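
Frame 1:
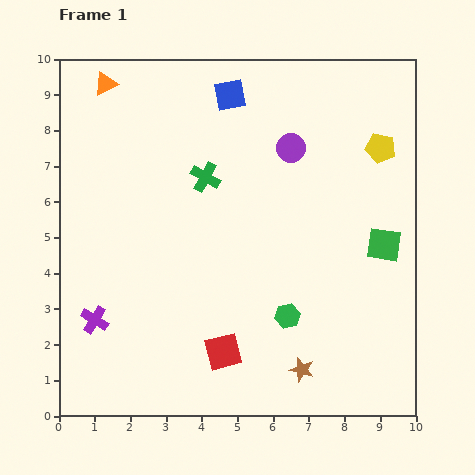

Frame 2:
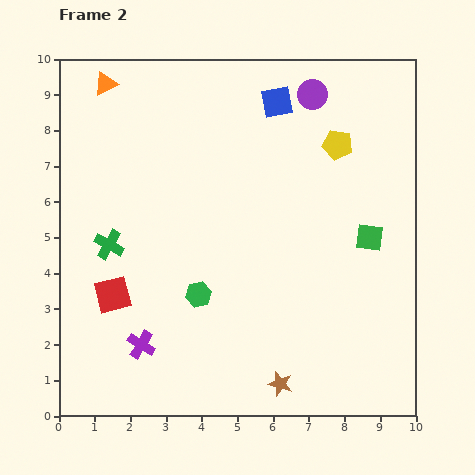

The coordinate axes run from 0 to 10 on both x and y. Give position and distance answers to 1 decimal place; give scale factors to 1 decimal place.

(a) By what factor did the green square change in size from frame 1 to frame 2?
0.8×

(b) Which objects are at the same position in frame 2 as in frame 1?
the orange triangle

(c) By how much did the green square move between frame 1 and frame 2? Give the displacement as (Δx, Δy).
(-0.4, 0.2)

The green square was at (9.1, 4.8) in frame 1 and (8.7, 5.0) in frame 2.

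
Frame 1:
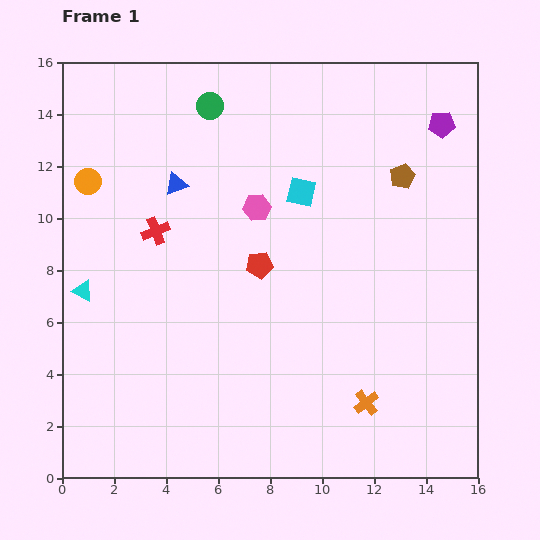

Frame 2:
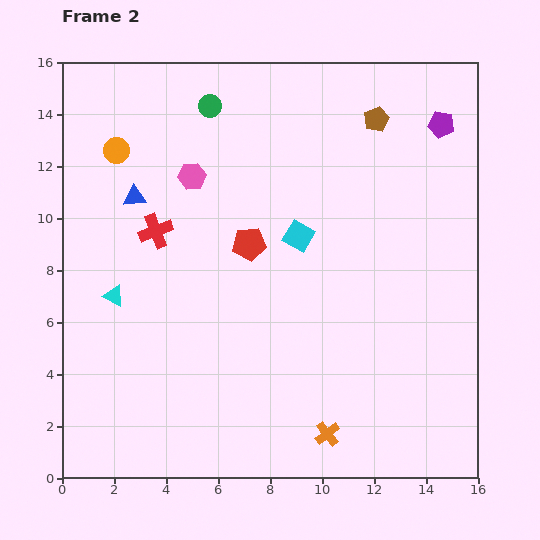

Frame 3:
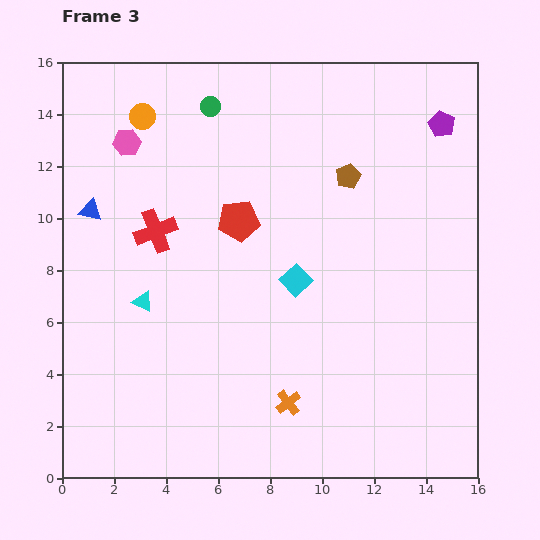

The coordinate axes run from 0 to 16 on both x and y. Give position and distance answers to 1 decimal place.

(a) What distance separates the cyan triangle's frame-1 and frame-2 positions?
1.2

The cyan triangle moved from (0.8, 7.2) to (2.0, 7.0), a distance of √(1.2² + 0.2²) ≈ 1.2.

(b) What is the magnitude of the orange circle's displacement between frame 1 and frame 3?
3.3

The orange circle moved from (1.0, 11.4) to (3.1, 13.9), a distance of √(2.1² + 2.5²) ≈ 3.3.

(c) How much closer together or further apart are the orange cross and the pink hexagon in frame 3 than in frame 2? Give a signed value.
+0.6

Distance in frame 2: 11.2. Distance in frame 3: 11.8.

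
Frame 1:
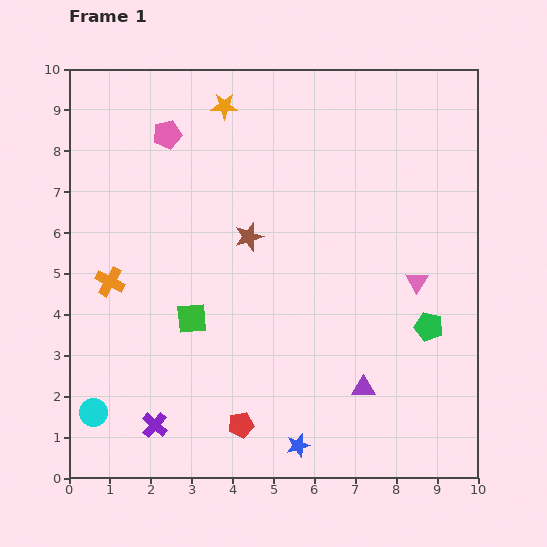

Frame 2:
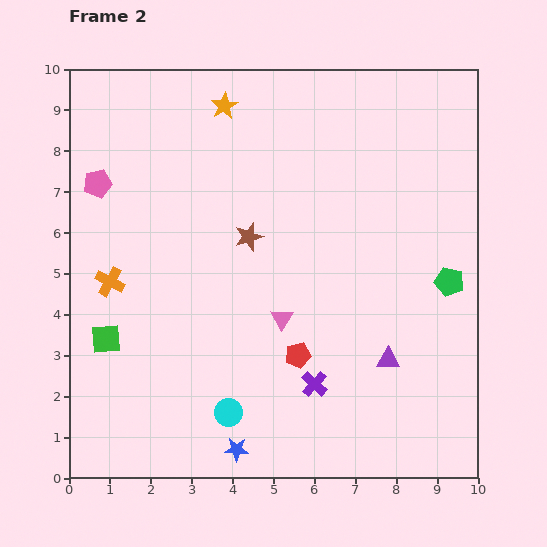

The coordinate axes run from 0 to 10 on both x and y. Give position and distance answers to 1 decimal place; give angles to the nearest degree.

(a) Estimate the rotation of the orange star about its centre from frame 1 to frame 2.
31° counter-clockwise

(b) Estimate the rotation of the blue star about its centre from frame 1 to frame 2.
18° clockwise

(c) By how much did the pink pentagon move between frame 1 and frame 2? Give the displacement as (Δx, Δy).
(-1.7, -1.2)

The pink pentagon was at (2.4, 8.4) in frame 1 and (0.7, 7.2) in frame 2.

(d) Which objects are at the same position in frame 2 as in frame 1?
the orange star, the orange cross, the brown star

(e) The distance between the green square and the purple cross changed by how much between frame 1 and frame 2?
+2.4

Distance in frame 1: 2.8. Distance in frame 2: 5.2.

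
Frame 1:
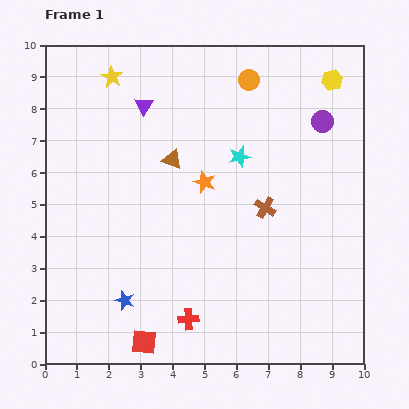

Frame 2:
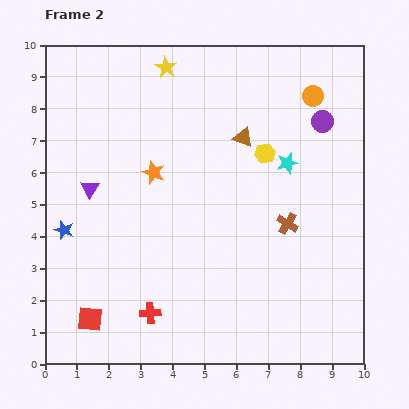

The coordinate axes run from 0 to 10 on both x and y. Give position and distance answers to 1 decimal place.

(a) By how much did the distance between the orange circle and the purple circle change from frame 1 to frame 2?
-1.7

Distance in frame 1: 2.6. Distance in frame 2: 0.9.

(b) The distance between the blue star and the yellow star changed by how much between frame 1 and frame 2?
-1.0

Distance in frame 1: 7.0. Distance in frame 2: 6.0.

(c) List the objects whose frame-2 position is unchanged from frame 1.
the purple circle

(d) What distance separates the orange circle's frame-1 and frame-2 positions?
2.1

The orange circle moved from (6.4, 8.9) to (8.4, 8.4), a distance of √(2.0² + 0.5²) ≈ 2.1.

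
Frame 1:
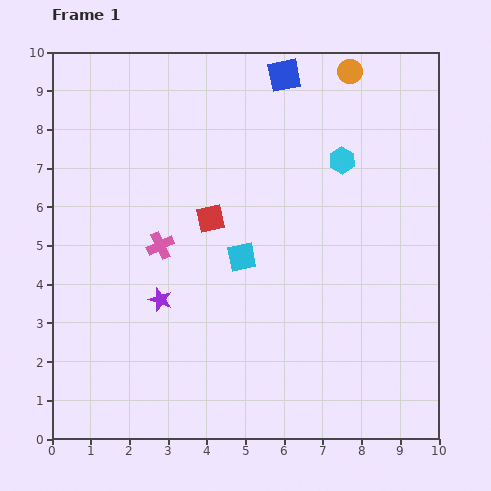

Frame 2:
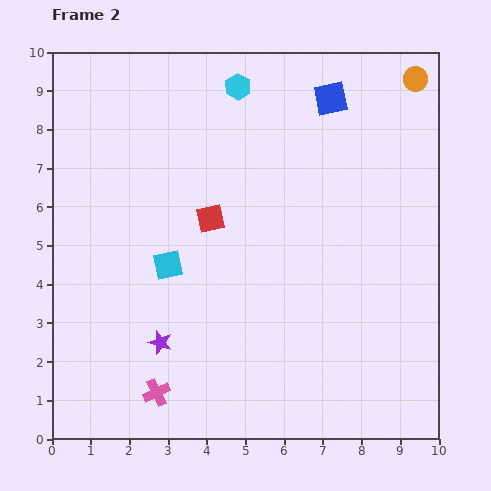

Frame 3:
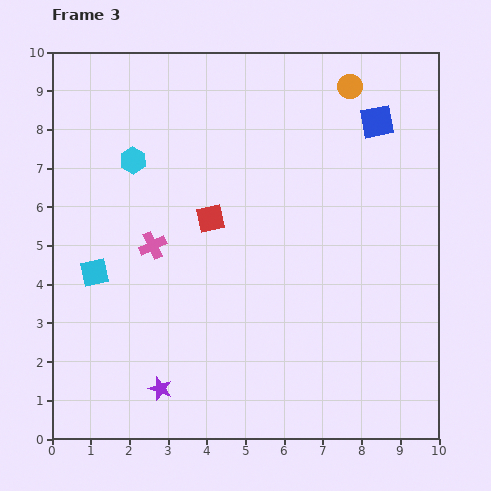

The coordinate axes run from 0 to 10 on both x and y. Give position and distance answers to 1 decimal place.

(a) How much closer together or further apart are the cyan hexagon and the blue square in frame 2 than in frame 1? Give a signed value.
-0.3

Distance in frame 1: 2.7. Distance in frame 2: 2.4.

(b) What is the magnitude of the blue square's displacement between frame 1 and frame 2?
1.3

The blue square moved from (6.0, 9.4) to (7.2, 8.8), a distance of √(1.2² + 0.6²) ≈ 1.3.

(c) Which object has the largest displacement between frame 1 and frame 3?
the cyan hexagon

(moved 5.4; next 3.8)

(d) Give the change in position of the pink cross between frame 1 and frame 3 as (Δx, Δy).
(-0.2, 0.0)

The pink cross was at (2.8, 5.0) in frame 1 and (2.6, 5.0) in frame 3.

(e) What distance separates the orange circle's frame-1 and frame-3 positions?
0.4

The orange circle moved from (7.7, 9.5) to (7.7, 9.1), a distance of √(0.0² + 0.4²) ≈ 0.4.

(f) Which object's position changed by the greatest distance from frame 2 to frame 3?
the pink cross

(moved 3.8; next 3.3)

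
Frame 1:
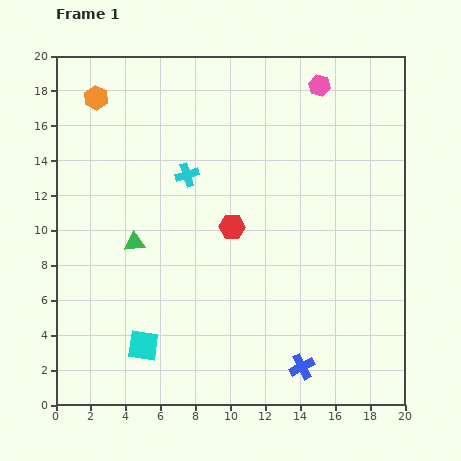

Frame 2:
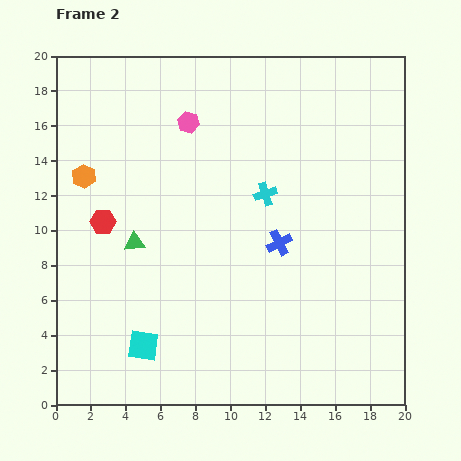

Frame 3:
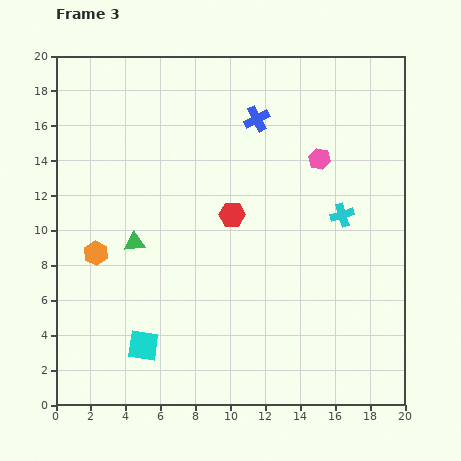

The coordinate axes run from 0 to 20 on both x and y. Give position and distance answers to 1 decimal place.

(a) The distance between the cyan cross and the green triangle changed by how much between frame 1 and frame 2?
+3.1

Distance in frame 1: 4.9. Distance in frame 2: 8.0.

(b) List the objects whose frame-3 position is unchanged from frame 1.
the green triangle, the cyan square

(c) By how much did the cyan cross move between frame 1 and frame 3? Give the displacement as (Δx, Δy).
(8.9, -2.3)

The cyan cross was at (7.5, 13.2) in frame 1 and (16.4, 10.9) in frame 3.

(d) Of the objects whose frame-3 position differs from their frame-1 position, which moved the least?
the red hexagon

(moved 0.7)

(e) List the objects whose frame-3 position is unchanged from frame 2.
the green triangle, the cyan square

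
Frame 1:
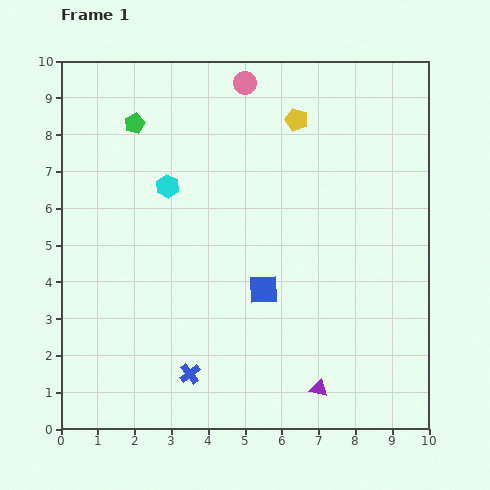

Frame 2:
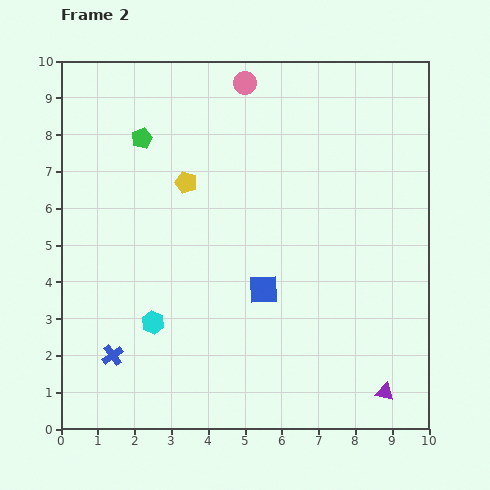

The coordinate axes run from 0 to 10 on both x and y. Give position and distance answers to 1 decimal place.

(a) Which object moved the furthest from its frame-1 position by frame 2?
the cyan hexagon

(moved 3.7; next 3.4)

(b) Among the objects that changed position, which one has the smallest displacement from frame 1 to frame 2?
the green pentagon

(moved 0.4)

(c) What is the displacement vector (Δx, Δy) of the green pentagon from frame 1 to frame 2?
(0.2, -0.4)

The green pentagon was at (2.0, 8.3) in frame 1 and (2.2, 7.9) in frame 2.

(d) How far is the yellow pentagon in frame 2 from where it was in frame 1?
3.4

The yellow pentagon moved from (6.4, 8.4) to (3.4, 6.7), a distance of √(3.0² + 1.7²) ≈ 3.4.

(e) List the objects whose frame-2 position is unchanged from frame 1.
the pink circle, the blue square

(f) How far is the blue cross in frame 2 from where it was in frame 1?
2.2

The blue cross moved from (3.5, 1.5) to (1.4, 2.0), a distance of √(2.1² + 0.5²) ≈ 2.2.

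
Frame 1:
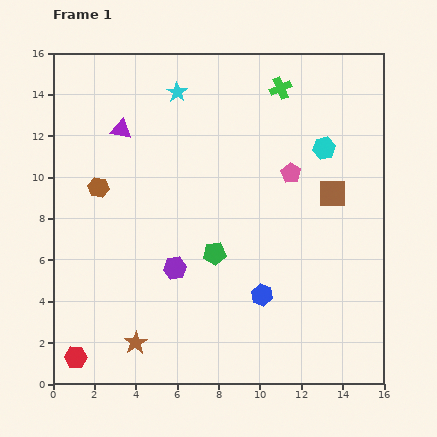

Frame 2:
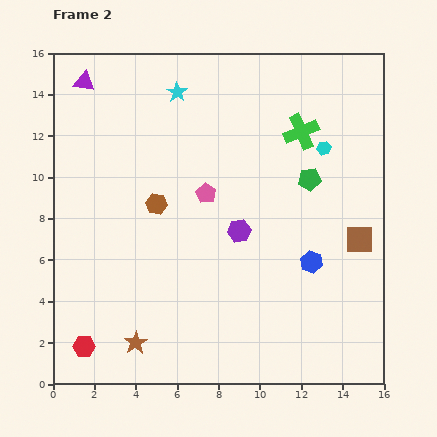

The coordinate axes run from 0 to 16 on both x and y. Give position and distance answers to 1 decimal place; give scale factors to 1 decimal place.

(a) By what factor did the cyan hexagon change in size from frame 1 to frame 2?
0.6×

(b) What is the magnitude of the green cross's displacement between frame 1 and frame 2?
2.3

The green cross moved from (11.0, 14.3) to (12.0, 12.2), a distance of √(1.0² + 2.1²) ≈ 2.3.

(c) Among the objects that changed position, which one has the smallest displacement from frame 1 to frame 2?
the red hexagon

(moved 0.6)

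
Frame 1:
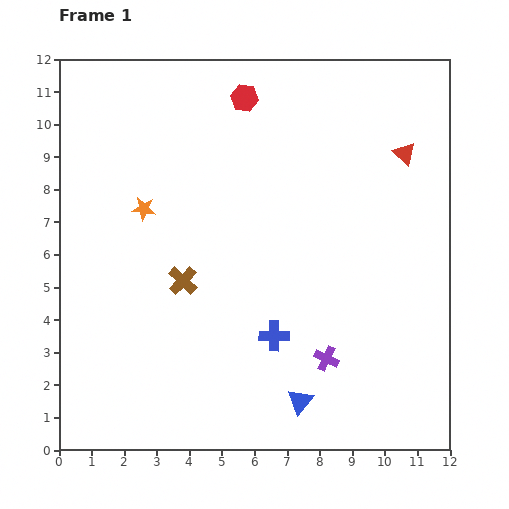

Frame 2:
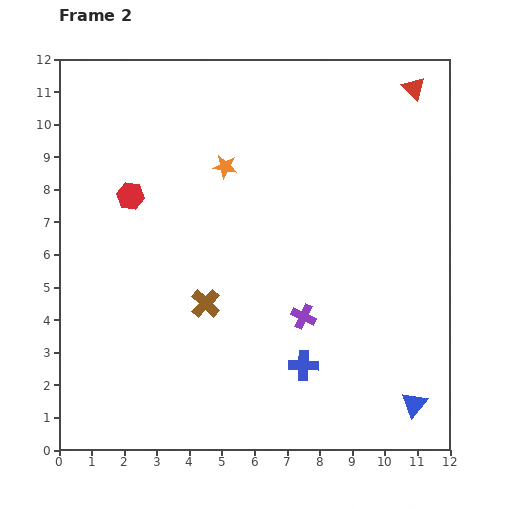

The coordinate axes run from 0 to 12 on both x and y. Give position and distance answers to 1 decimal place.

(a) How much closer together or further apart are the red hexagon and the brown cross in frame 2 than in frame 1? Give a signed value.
-1.9

Distance in frame 1: 5.9. Distance in frame 2: 4.0.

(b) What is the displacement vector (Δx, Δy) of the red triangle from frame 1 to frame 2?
(0.3, 2.0)

The red triangle was at (10.6, 9.1) in frame 1 and (10.9, 11.1) in frame 2.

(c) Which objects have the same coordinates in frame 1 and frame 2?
none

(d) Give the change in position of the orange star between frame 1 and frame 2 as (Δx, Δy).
(2.5, 1.3)

The orange star was at (2.6, 7.4) in frame 1 and (5.1, 8.7) in frame 2.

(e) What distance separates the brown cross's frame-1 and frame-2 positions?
1.0

The brown cross moved from (3.8, 5.2) to (4.5, 4.5), a distance of √(0.7² + 0.7²) ≈ 1.0.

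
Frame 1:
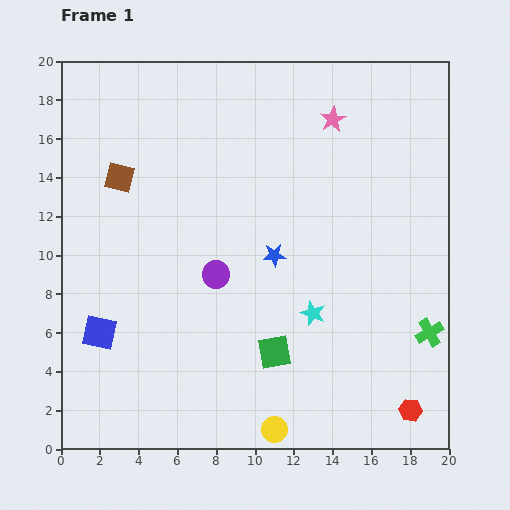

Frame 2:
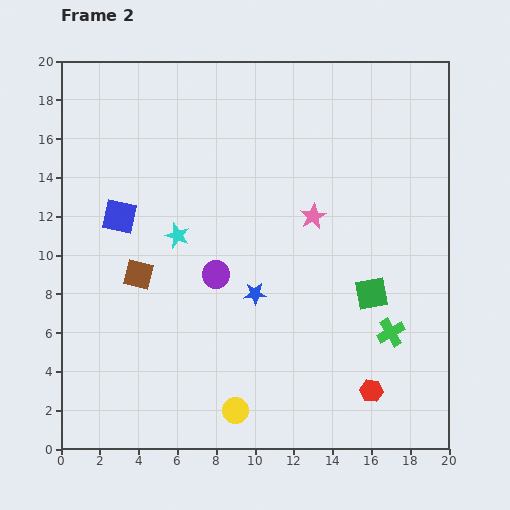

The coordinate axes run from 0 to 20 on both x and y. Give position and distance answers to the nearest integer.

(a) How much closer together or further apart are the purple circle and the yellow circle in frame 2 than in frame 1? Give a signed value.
-2

Distance in frame 1: 9. Distance in frame 2: 7.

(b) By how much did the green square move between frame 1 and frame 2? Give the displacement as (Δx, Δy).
(5, 3)

The green square was at (11, 5) in frame 1 and (16, 8) in frame 2.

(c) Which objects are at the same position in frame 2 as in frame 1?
the purple circle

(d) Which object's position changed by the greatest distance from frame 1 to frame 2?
the cyan star

(moved 8; next 6)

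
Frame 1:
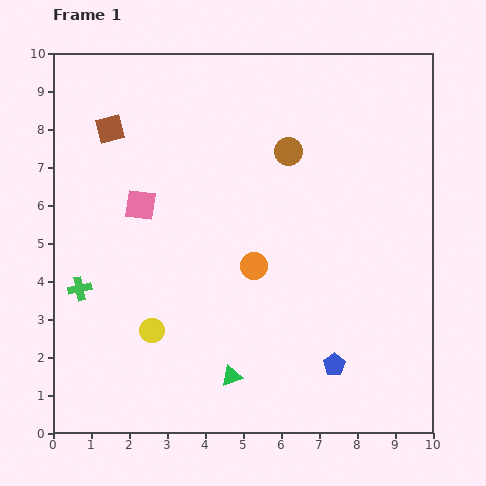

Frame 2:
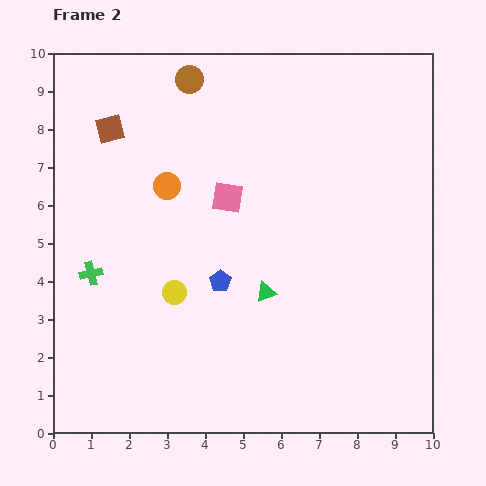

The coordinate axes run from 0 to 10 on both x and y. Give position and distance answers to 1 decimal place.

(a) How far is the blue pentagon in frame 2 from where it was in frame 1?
3.7

The blue pentagon moved from (7.4, 1.8) to (4.4, 4.0), a distance of √(3.0² + 2.2²) ≈ 3.7.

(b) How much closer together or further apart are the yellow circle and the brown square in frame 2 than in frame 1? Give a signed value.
-0.8

Distance in frame 1: 5.4. Distance in frame 2: 4.6.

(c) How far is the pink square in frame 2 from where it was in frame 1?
2.3

The pink square moved from (2.3, 6.0) to (4.6, 6.2), a distance of √(2.3² + 0.2²) ≈ 2.3.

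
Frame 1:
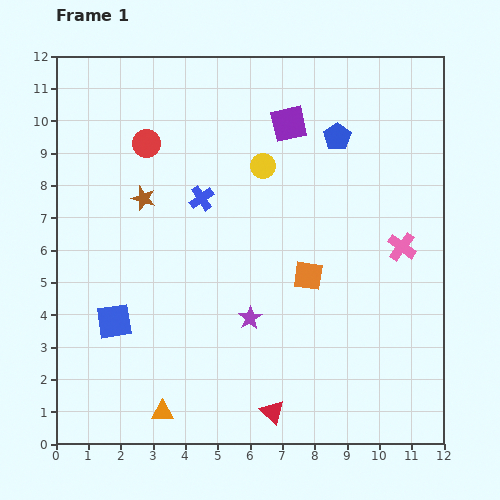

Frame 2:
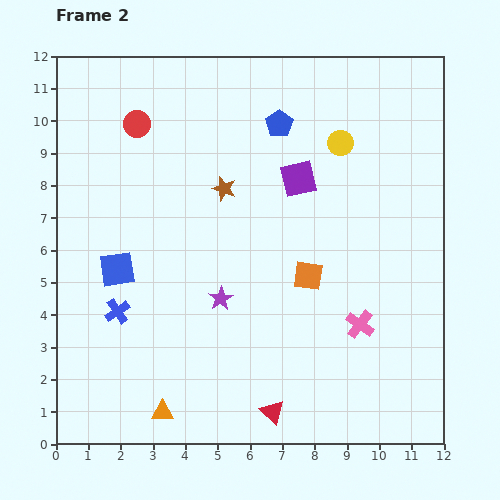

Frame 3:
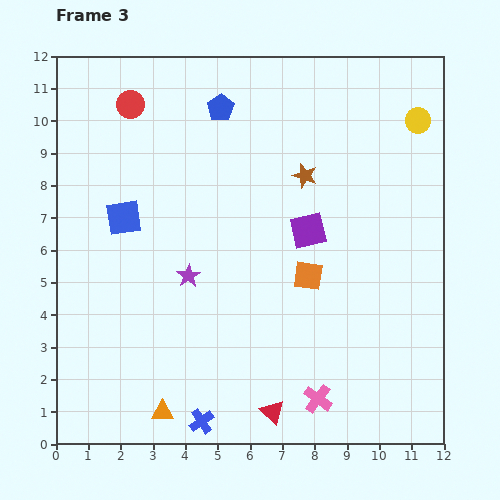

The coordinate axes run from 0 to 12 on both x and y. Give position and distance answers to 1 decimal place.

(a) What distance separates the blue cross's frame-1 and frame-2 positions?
4.4

The blue cross moved from (4.5, 7.6) to (1.9, 4.1), a distance of √(2.6² + 3.5²) ≈ 4.4.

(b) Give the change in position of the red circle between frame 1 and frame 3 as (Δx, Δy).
(-0.5, 1.2)

The red circle was at (2.8, 9.3) in frame 1 and (2.3, 10.5) in frame 3.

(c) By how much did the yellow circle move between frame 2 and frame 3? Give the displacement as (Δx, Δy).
(2.4, 0.7)

The yellow circle was at (8.8, 9.3) in frame 2 and (11.2, 10.0) in frame 3.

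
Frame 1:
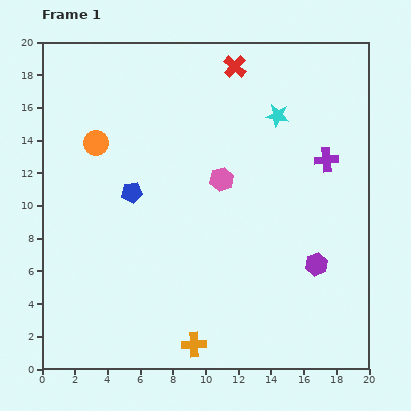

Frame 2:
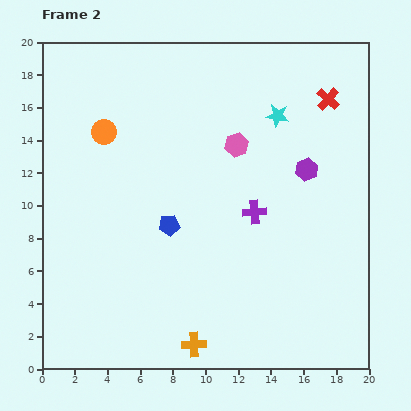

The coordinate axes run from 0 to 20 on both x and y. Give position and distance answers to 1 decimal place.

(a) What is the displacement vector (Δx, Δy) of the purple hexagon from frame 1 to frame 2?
(-0.6, 5.8)

The purple hexagon was at (16.8, 6.4) in frame 1 and (16.2, 12.2) in frame 2.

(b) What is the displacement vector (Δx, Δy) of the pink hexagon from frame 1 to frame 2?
(0.9, 2.1)

The pink hexagon was at (11.0, 11.6) in frame 1 and (11.9, 13.7) in frame 2.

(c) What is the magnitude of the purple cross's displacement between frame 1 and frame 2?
5.4

The purple cross moved from (17.4, 12.8) to (13.0, 9.6), a distance of √(4.4² + 3.2²) ≈ 5.4.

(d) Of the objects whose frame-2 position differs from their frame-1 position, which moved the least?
the orange circle

(moved 0.9)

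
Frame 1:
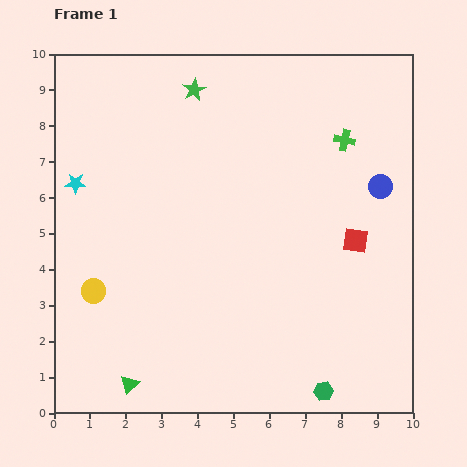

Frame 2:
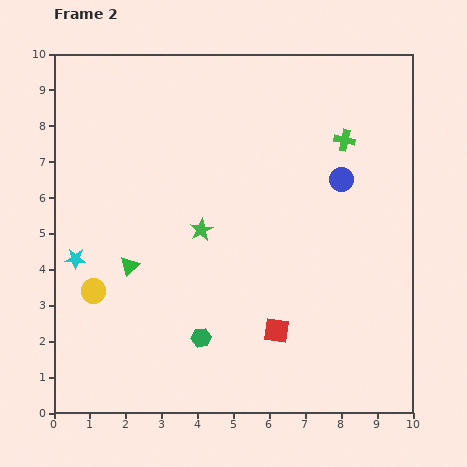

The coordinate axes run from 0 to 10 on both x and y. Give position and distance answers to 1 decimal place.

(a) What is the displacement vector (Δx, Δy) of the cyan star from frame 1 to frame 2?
(0.0, -2.1)

The cyan star was at (0.6, 6.4) in frame 1 and (0.6, 4.3) in frame 2.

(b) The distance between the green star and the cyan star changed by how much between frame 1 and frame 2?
-0.6

Distance in frame 1: 4.2. Distance in frame 2: 3.6.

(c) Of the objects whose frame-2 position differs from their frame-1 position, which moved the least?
the blue circle

(moved 1.1)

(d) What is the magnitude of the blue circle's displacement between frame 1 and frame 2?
1.1

The blue circle moved from (9.1, 6.3) to (8.0, 6.5), a distance of √(1.1² + 0.2²) ≈ 1.1.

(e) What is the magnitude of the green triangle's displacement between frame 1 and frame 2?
3.3

The green triangle moved from (2.1, 0.8) to (2.1, 4.1), a distance of √(0.0² + 3.3²) ≈ 3.3.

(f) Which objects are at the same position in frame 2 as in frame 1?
the green cross, the yellow circle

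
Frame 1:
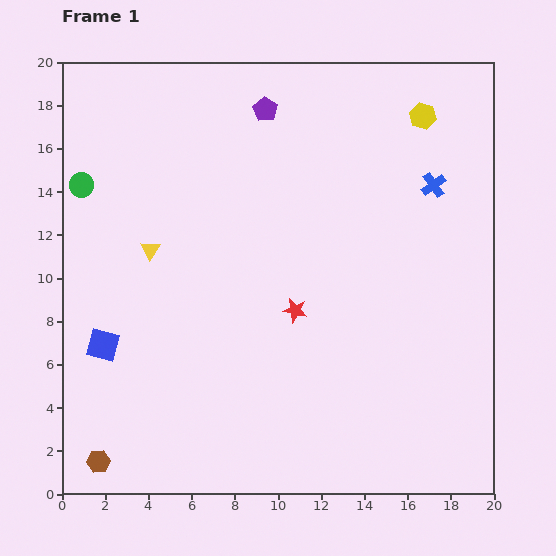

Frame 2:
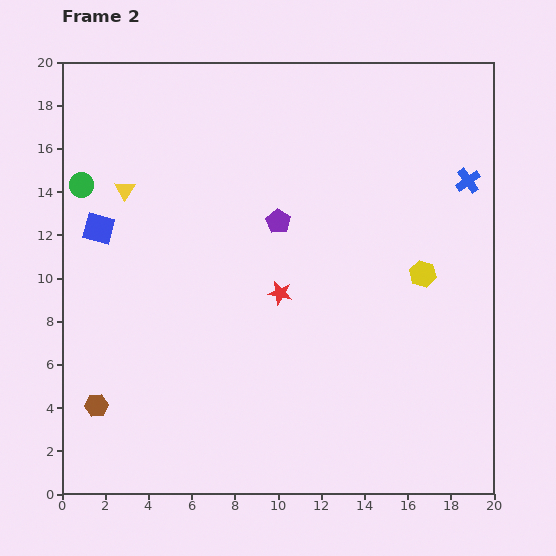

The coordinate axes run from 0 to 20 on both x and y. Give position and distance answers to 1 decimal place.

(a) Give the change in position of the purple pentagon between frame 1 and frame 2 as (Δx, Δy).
(0.6, -5.2)

The purple pentagon was at (9.4, 17.8) in frame 1 and (10.0, 12.6) in frame 2.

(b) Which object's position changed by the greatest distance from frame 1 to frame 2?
the yellow hexagon

(moved 7.3; next 5.4)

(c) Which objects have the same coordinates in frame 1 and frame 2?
the green circle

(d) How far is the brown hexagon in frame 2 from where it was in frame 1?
2.6

The brown hexagon moved from (1.7, 1.5) to (1.6, 4.1), a distance of √(0.1² + 2.6²) ≈ 2.6.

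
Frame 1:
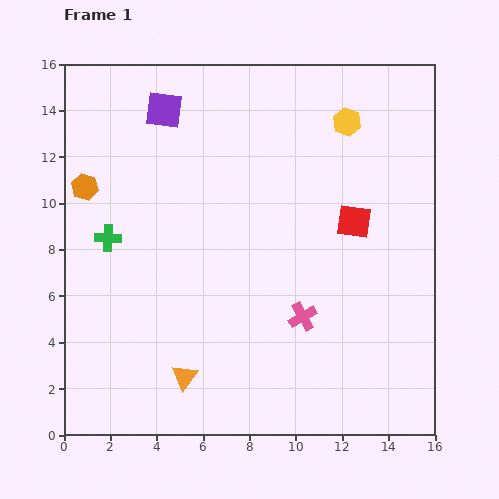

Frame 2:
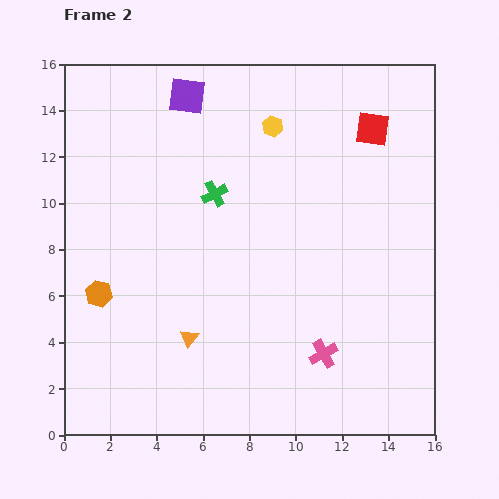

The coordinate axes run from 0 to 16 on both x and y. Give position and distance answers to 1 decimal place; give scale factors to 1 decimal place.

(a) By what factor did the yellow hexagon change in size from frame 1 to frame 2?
0.8×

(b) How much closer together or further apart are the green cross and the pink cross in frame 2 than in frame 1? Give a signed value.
-0.8

Distance in frame 1: 9.1. Distance in frame 2: 8.3.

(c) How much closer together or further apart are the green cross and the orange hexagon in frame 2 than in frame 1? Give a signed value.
+4.2

Distance in frame 1: 2.4. Distance in frame 2: 6.6.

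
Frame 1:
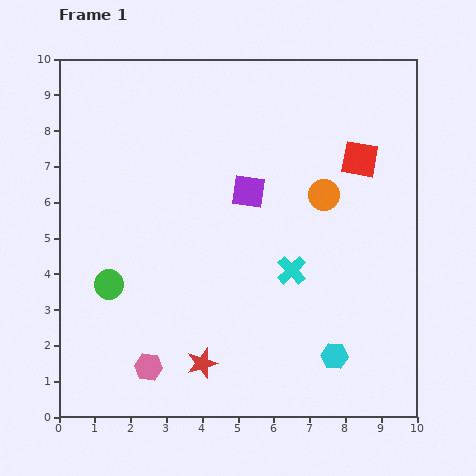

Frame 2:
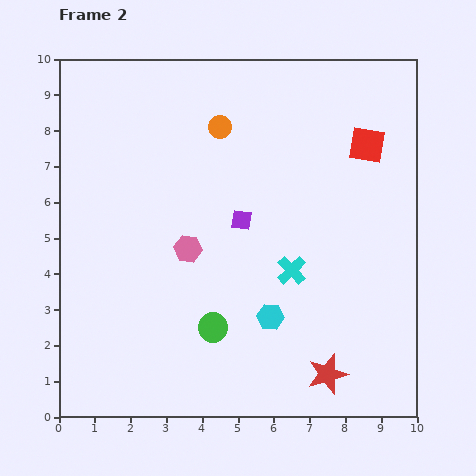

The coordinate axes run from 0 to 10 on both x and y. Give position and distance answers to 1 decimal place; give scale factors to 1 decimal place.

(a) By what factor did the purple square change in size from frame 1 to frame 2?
0.6×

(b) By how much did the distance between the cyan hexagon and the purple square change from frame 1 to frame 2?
-2.4

Distance in frame 1: 5.2. Distance in frame 2: 2.8.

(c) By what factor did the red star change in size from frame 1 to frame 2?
1.3×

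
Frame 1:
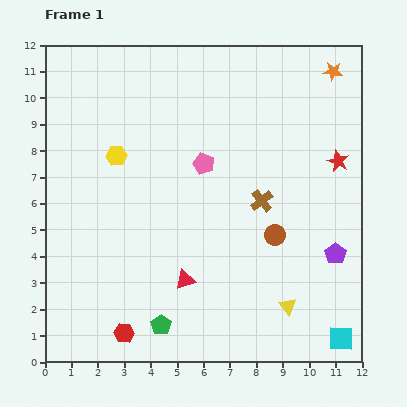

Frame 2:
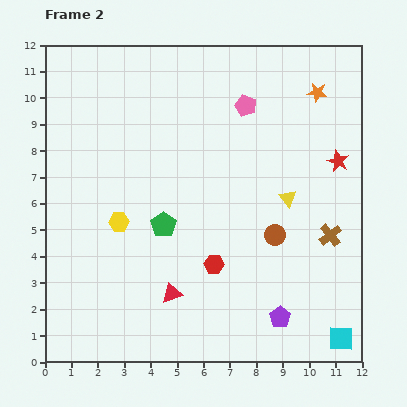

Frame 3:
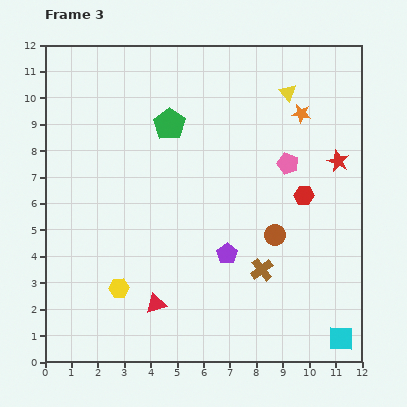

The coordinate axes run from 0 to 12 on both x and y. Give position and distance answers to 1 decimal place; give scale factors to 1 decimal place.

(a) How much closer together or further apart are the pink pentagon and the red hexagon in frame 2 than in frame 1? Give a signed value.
-1.0

Distance in frame 1: 7.1. Distance in frame 2: 6.1.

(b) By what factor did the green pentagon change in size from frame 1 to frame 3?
1.6×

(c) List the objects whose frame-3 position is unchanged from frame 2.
the cyan square, the brown circle, the red star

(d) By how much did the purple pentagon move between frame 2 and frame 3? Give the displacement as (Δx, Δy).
(-2.0, 2.4)

The purple pentagon was at (8.9, 1.7) in frame 2 and (6.9, 4.1) in frame 3.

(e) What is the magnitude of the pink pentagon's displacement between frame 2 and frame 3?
2.7

The pink pentagon moved from (7.6, 9.7) to (9.2, 7.5), a distance of √(1.6² + 2.2²) ≈ 2.7.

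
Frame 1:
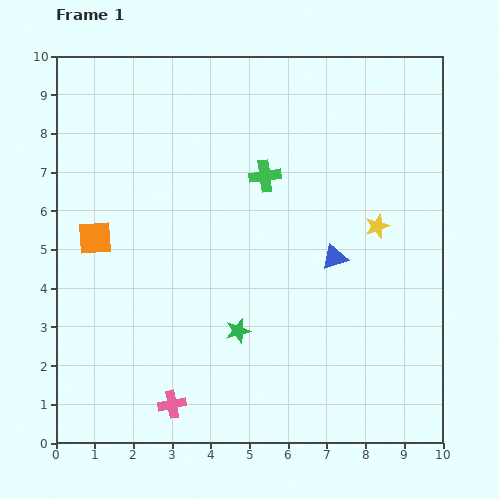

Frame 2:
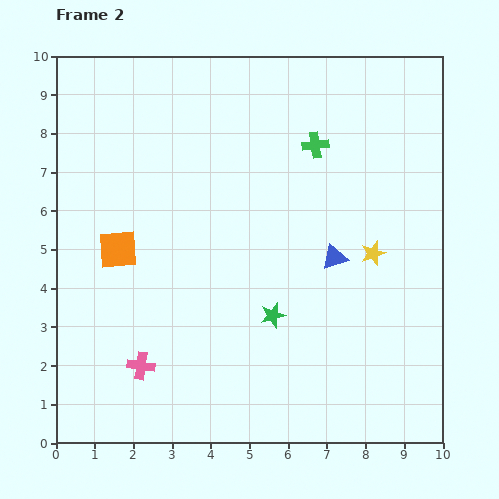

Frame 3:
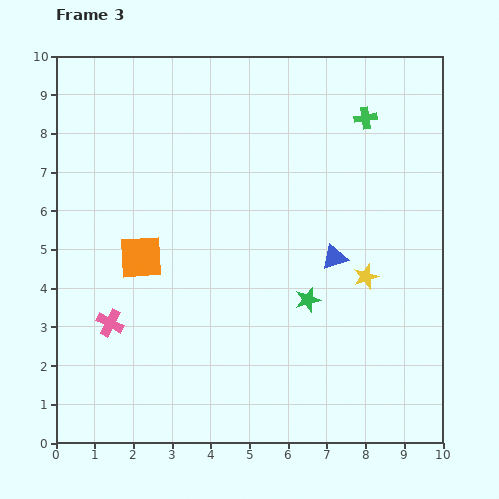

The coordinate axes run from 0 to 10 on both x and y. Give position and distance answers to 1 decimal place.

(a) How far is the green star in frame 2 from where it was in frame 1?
1.0

The green star moved from (4.7, 2.9) to (5.6, 3.3), a distance of √(0.9² + 0.4²) ≈ 1.0.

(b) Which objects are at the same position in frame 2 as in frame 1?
the blue triangle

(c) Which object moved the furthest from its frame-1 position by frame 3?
the green cross

(moved 3.0; next 2.6)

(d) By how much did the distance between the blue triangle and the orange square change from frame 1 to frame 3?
-1.2

Distance in frame 1: 6.2. Distance in frame 3: 5.0.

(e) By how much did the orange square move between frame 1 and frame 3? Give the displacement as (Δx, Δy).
(1.2, -0.5)

The orange square was at (1.0, 5.3) in frame 1 and (2.2, 4.8) in frame 3.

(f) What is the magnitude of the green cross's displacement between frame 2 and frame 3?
1.5

The green cross moved from (6.7, 7.7) to (8.0, 8.4), a distance of √(1.3² + 0.7²) ≈ 1.5.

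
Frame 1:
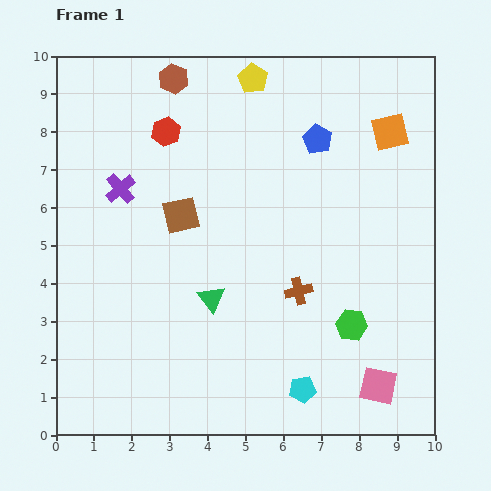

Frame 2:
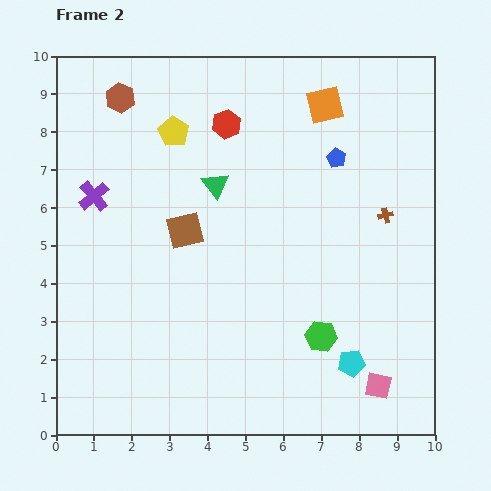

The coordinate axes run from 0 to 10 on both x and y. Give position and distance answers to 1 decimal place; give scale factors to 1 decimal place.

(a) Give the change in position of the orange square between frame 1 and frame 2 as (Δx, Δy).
(-1.7, 0.7)

The orange square was at (8.8, 8.0) in frame 1 and (7.1, 8.7) in frame 2.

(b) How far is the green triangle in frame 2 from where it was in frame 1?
3.0

The green triangle moved from (4.1, 3.6) to (4.2, 6.6), a distance of √(0.1² + 3.0²) ≈ 3.0.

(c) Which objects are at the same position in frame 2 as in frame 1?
the pink square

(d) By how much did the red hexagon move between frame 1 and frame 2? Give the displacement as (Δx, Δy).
(1.6, 0.2)

The red hexagon was at (2.9, 8.0) in frame 1 and (4.5, 8.2) in frame 2.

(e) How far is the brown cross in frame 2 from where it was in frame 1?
3.0

The brown cross moved from (6.4, 3.8) to (8.7, 5.8), a distance of √(2.3² + 2.0²) ≈ 3.0.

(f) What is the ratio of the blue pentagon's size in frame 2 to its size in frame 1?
0.7×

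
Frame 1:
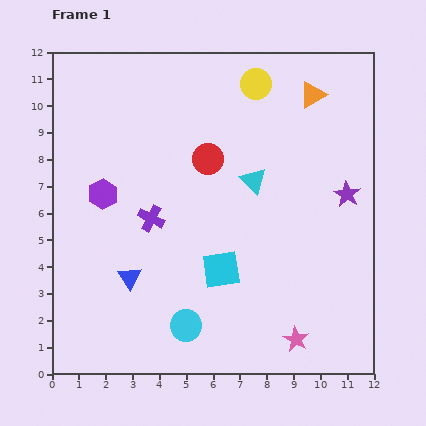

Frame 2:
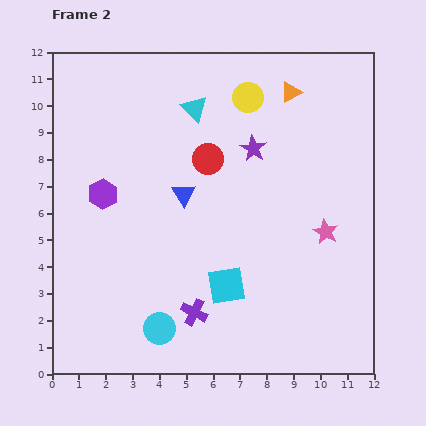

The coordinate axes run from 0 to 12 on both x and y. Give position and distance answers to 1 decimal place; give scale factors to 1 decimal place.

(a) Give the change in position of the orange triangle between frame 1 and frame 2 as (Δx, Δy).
(-0.8, 0.1)

The orange triangle was at (9.7, 10.4) in frame 1 and (8.9, 10.5) in frame 2.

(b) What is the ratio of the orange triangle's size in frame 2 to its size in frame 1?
0.8×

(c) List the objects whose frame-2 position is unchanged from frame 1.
the red circle, the purple hexagon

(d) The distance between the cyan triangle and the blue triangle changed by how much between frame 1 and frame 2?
-2.6

Distance in frame 1: 5.8. Distance in frame 2: 3.2.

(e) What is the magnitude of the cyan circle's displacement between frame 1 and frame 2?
1.0

The cyan circle moved from (5.0, 1.8) to (4.0, 1.7), a distance of √(1.0² + 0.1²) ≈ 1.0.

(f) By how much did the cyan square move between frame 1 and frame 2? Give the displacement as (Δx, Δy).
(0.2, -0.6)

The cyan square was at (6.3, 3.9) in frame 1 and (6.5, 3.3) in frame 2.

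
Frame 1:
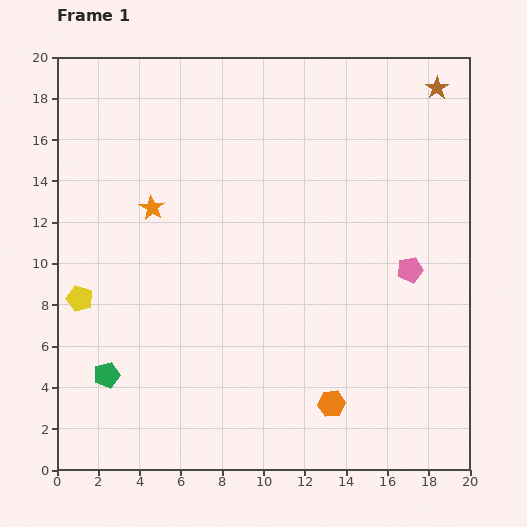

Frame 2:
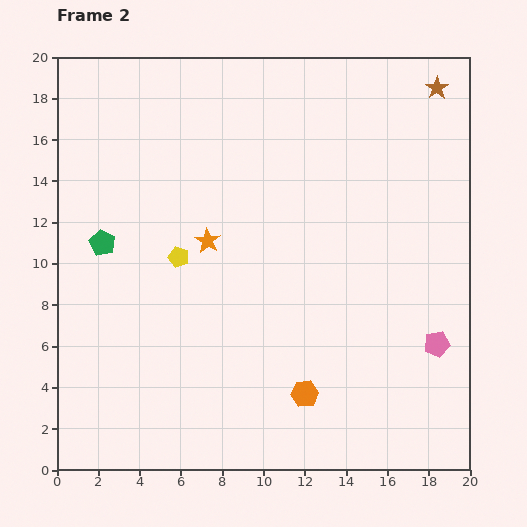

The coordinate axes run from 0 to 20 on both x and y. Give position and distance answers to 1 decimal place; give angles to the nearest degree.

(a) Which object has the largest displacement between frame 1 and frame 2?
the green pentagon

(moved 6.4; next 5.2)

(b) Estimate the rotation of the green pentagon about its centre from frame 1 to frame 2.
29° counter-clockwise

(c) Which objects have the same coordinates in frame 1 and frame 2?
the brown star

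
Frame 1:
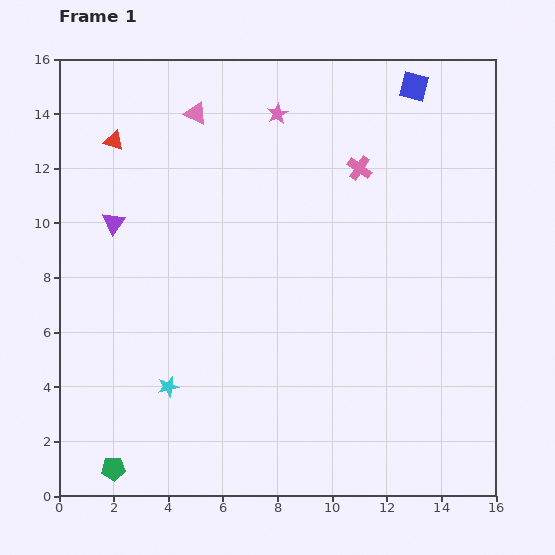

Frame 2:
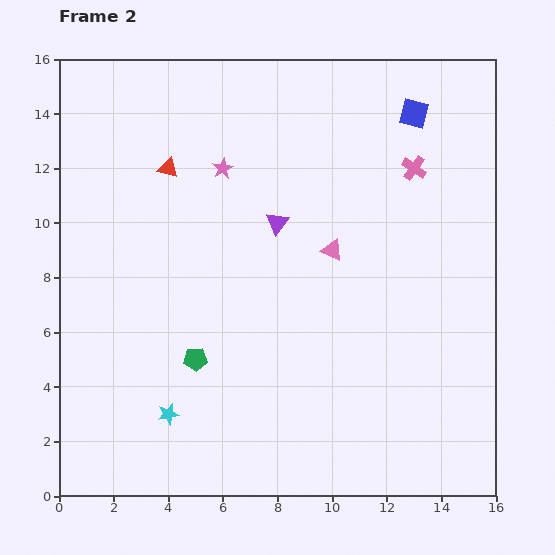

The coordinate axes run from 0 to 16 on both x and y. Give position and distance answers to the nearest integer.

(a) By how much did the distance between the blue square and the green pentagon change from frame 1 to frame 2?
-6

Distance in frame 1: 18. Distance in frame 2: 12.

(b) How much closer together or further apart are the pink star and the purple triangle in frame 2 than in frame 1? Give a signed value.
-4

Distance in frame 1: 7. Distance in frame 2: 3.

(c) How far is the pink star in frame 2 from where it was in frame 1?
3

The pink star moved from (8, 14) to (6, 12), a distance of √(2² + 2²) ≈ 3.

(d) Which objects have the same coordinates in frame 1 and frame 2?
none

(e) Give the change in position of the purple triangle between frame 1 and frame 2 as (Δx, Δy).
(6, 0)

The purple triangle was at (2, 10) in frame 1 and (8, 10) in frame 2.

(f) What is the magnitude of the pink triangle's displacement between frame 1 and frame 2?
7

The pink triangle moved from (5, 14) to (10, 9), a distance of √(5² + 5²) ≈ 7.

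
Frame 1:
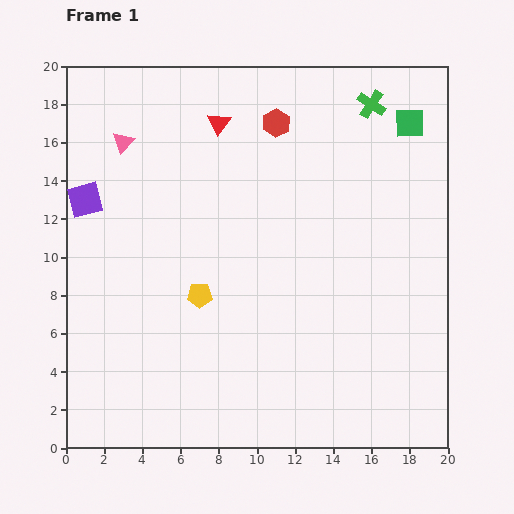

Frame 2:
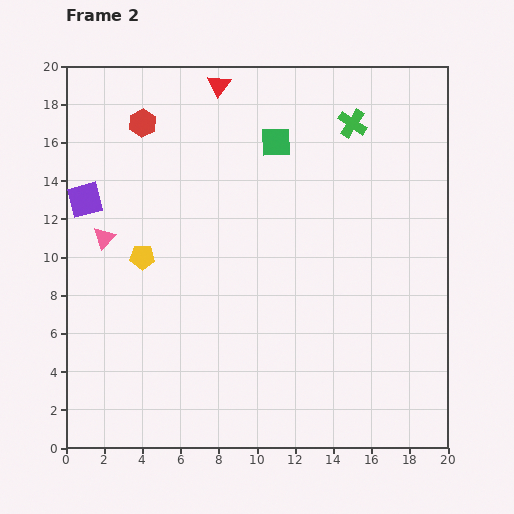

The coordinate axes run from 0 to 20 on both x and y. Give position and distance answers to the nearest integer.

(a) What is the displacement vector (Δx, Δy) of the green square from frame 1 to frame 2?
(-7, -1)

The green square was at (18, 17) in frame 1 and (11, 16) in frame 2.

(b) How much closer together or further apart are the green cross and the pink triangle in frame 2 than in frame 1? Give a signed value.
+1

Distance in frame 1: 13. Distance in frame 2: 14.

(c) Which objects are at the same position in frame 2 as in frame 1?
the purple square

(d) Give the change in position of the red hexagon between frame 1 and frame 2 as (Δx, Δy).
(-7, 0)

The red hexagon was at (11, 17) in frame 1 and (4, 17) in frame 2.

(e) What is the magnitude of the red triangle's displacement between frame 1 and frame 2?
2

The red triangle moved from (8, 17) to (8, 19), a distance of √(0² + 2²) ≈ 2.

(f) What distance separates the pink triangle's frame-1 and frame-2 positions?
5

The pink triangle moved from (3, 16) to (2, 11), a distance of √(1² + 5²) ≈ 5.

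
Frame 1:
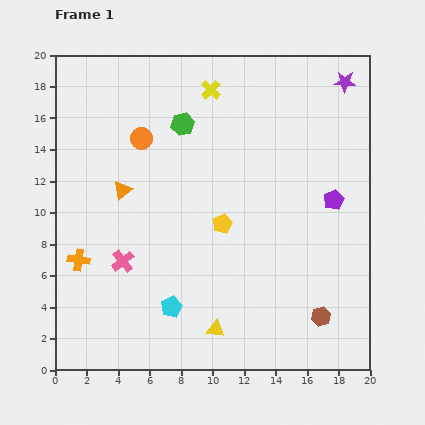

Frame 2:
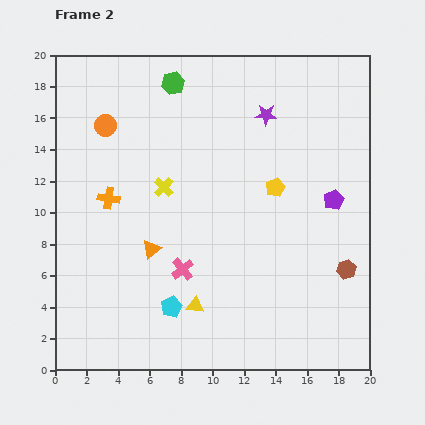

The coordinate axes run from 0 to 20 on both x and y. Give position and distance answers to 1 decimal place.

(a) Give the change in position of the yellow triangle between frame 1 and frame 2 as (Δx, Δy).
(-1.3, 1.5)

The yellow triangle was at (10.2, 2.6) in frame 1 and (8.9, 4.1) in frame 2.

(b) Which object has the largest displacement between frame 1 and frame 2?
the yellow cross

(moved 6.9; next 5.4)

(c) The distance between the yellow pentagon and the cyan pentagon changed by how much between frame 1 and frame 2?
+3.9

Distance in frame 1: 6.2. Distance in frame 2: 10.1.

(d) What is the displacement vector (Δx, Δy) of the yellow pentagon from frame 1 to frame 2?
(3.4, 2.3)

The yellow pentagon was at (10.6, 9.3) in frame 1 and (14.0, 11.6) in frame 2.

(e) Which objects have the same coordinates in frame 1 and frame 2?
the purple pentagon, the cyan pentagon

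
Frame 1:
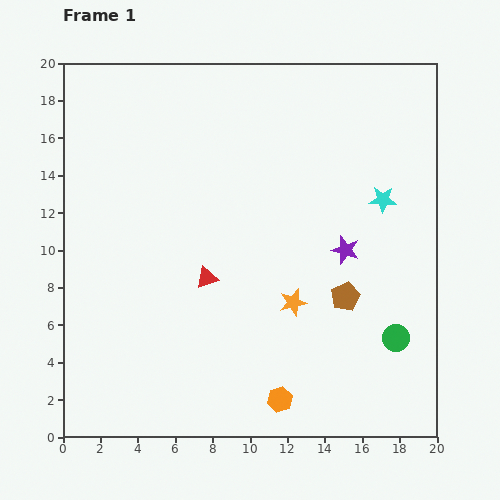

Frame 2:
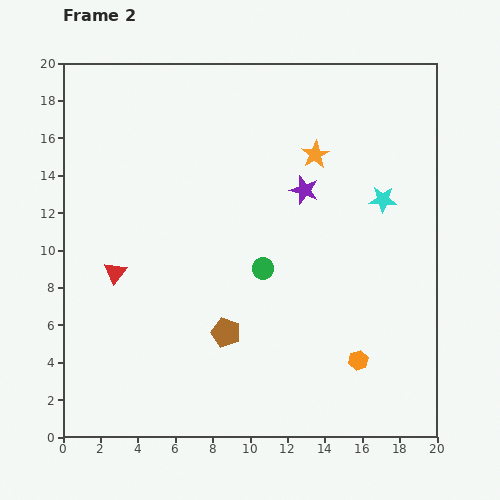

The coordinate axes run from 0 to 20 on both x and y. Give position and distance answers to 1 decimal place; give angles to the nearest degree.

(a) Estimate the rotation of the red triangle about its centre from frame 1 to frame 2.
36° counter-clockwise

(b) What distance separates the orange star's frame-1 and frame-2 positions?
8.0

The orange star moved from (12.3, 7.2) to (13.5, 15.1), a distance of √(1.2² + 7.9²) ≈ 8.0.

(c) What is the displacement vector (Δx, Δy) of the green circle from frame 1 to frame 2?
(-7.1, 3.7)

The green circle was at (17.8, 5.3) in frame 1 and (10.7, 9.0) in frame 2.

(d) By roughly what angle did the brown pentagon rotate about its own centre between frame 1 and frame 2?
28° counter-clockwise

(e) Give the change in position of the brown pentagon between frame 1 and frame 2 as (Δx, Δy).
(-6.4, -1.9)

The brown pentagon was at (15.1, 7.5) in frame 1 and (8.7, 5.6) in frame 2.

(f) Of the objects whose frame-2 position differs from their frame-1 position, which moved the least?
the purple star

(moved 3.9)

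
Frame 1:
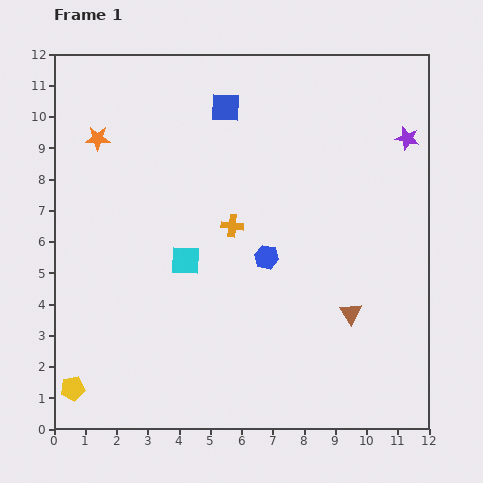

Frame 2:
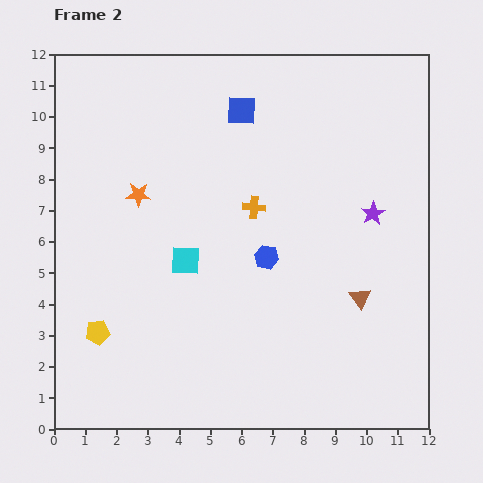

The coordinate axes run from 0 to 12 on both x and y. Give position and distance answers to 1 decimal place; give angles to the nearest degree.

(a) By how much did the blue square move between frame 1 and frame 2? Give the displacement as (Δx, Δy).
(0.5, -0.1)

The blue square was at (5.5, 10.3) in frame 1 and (6.0, 10.2) in frame 2.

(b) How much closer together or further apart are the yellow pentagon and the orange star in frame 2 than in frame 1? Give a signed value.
-3.4

Distance in frame 1: 8.0. Distance in frame 2: 4.6.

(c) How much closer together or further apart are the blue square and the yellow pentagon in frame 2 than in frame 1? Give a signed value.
-1.7

Distance in frame 1: 10.2. Distance in frame 2: 8.5.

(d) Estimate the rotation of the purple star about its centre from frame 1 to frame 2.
28° clockwise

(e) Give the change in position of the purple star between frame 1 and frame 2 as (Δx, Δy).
(-1.1, -2.4)

The purple star was at (11.3, 9.3) in frame 1 and (10.2, 6.9) in frame 2.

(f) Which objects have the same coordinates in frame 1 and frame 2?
the cyan square, the blue hexagon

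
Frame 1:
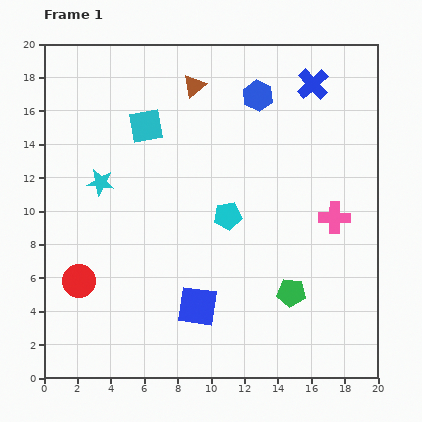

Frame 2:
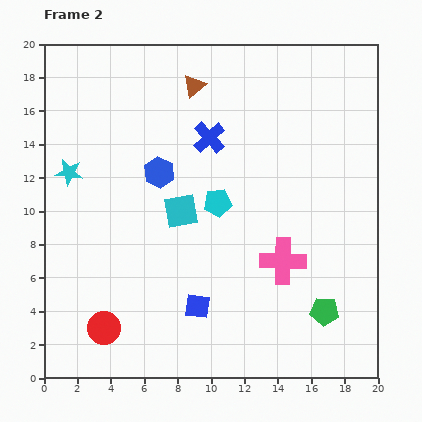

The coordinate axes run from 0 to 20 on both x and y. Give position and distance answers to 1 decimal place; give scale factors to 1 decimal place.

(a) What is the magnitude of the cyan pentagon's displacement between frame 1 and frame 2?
1.0

The cyan pentagon moved from (11.0, 9.7) to (10.4, 10.5), a distance of √(0.6² + 0.8²) ≈ 1.0.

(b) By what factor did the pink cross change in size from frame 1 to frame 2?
1.5×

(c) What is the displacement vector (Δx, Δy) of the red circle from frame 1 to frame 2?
(1.5, -2.8)

The red circle was at (2.1, 5.8) in frame 1 and (3.6, 3.0) in frame 2.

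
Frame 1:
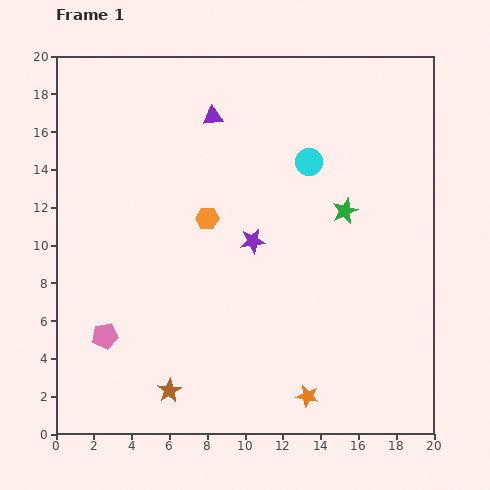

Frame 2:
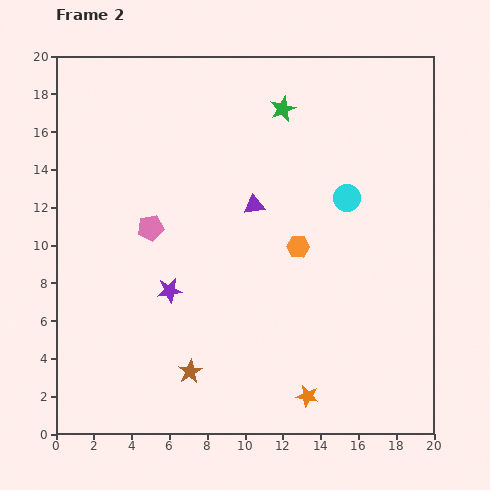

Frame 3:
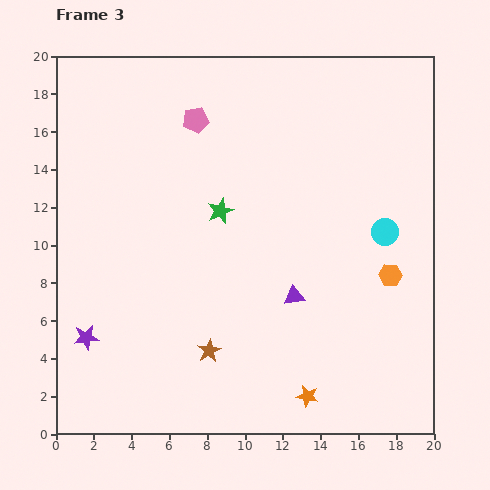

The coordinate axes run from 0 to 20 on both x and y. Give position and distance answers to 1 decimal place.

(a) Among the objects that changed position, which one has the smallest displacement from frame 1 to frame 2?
the brown star

(moved 1.5)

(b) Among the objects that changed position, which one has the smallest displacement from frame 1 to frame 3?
the brown star

(moved 3.0)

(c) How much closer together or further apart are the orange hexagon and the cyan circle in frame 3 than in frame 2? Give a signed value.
-1.4

Distance in frame 2: 3.7. Distance in frame 3: 2.3.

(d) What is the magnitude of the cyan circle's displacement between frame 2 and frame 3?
2.7

The cyan circle moved from (15.4, 12.5) to (17.4, 10.7), a distance of √(2.0² + 1.8²) ≈ 2.7.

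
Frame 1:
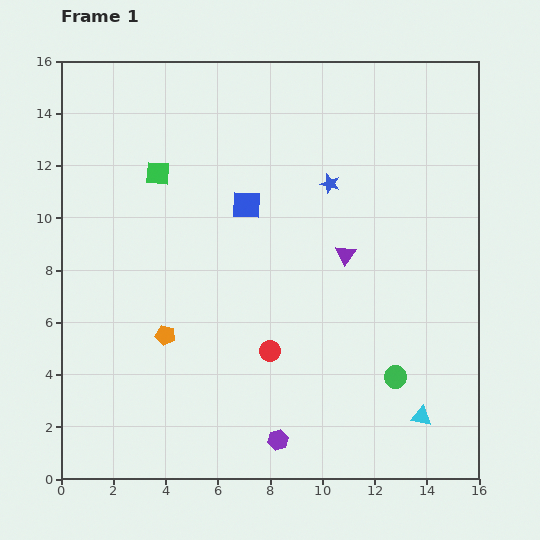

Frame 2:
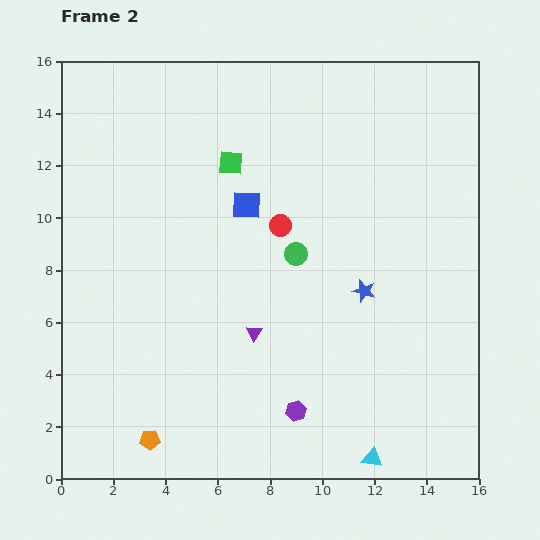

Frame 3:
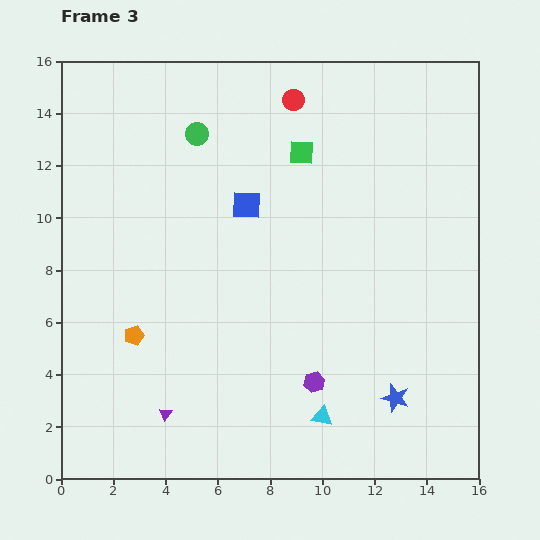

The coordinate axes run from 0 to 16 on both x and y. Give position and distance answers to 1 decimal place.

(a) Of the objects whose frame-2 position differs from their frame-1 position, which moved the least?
the purple hexagon

(moved 1.3)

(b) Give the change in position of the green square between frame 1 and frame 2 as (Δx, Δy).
(2.8, 0.4)

The green square was at (3.7, 11.7) in frame 1 and (6.5, 12.1) in frame 2.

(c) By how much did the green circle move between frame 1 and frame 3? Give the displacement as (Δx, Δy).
(-7.6, 9.3)

The green circle was at (12.8, 3.9) in frame 1 and (5.2, 13.2) in frame 3.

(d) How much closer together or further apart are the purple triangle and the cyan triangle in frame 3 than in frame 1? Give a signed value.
-0.8

Distance in frame 1: 6.8. Distance in frame 3: 6.0.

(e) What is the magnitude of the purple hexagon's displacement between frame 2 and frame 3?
1.3

The purple hexagon moved from (9.0, 2.6) to (9.7, 3.7), a distance of √(0.7² + 1.1²) ≈ 1.3.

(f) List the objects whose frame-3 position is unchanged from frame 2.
the blue square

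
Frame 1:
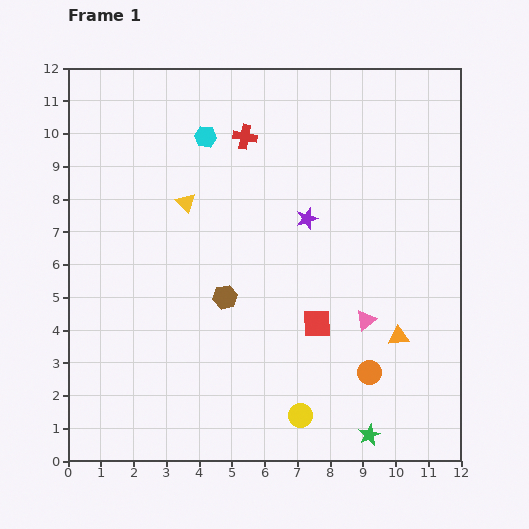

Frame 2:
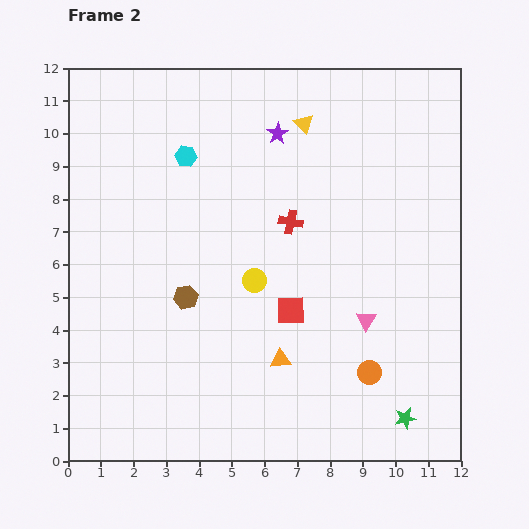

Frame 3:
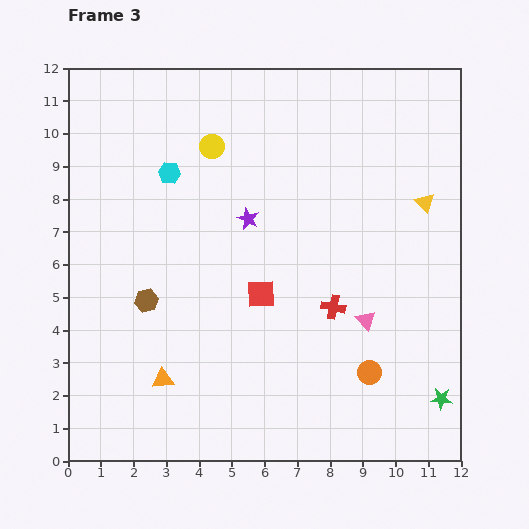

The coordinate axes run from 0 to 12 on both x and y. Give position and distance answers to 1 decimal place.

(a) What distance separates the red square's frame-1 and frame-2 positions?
0.9

The red square moved from (7.6, 4.2) to (6.8, 4.6), a distance of √(0.8² + 0.4²) ≈ 0.9.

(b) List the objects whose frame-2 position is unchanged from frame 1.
the orange circle, the pink triangle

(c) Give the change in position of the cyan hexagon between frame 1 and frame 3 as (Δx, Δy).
(-1.1, -1.1)

The cyan hexagon was at (4.2, 9.9) in frame 1 and (3.1, 8.8) in frame 3.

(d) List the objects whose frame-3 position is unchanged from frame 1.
the orange circle, the pink triangle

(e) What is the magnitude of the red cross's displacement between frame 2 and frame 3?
2.9

The red cross moved from (6.8, 7.3) to (8.1, 4.7), a distance of √(1.3² + 2.6²) ≈ 2.9.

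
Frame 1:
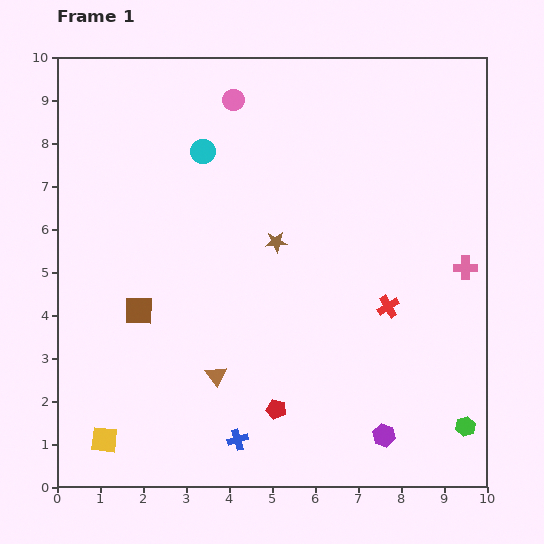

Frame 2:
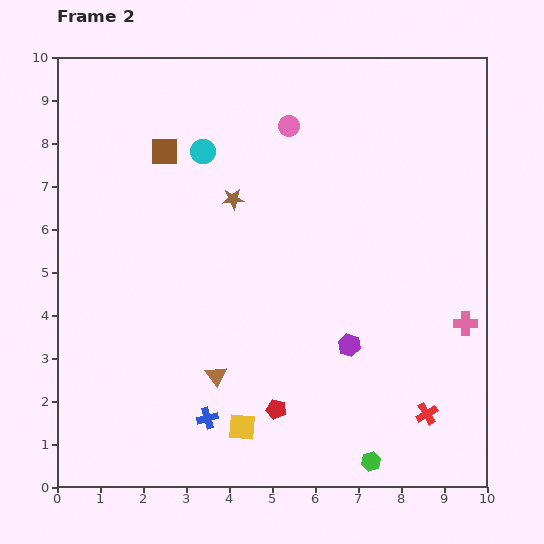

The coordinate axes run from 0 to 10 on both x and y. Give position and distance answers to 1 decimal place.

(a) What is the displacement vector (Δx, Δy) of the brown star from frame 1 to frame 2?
(-1.0, 1.0)

The brown star was at (5.1, 5.7) in frame 1 and (4.1, 6.7) in frame 2.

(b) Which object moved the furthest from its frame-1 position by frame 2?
the brown square

(moved 3.7; next 3.2)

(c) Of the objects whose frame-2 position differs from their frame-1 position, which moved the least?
the blue cross

(moved 0.9)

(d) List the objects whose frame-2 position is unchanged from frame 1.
the brown triangle, the red pentagon, the cyan circle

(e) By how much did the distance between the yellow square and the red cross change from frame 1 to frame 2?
-3.0

Distance in frame 1: 7.3. Distance in frame 2: 4.3.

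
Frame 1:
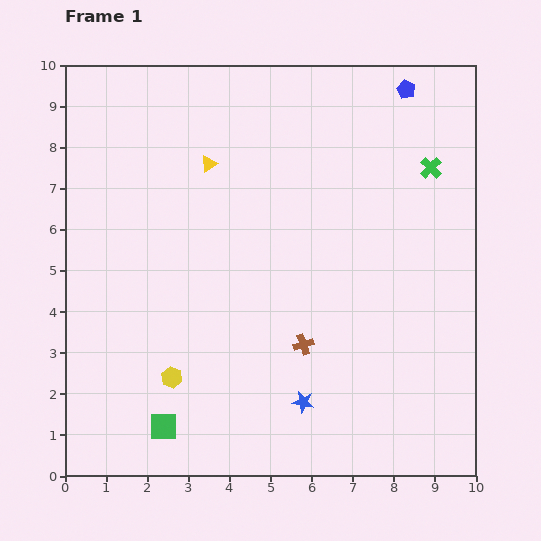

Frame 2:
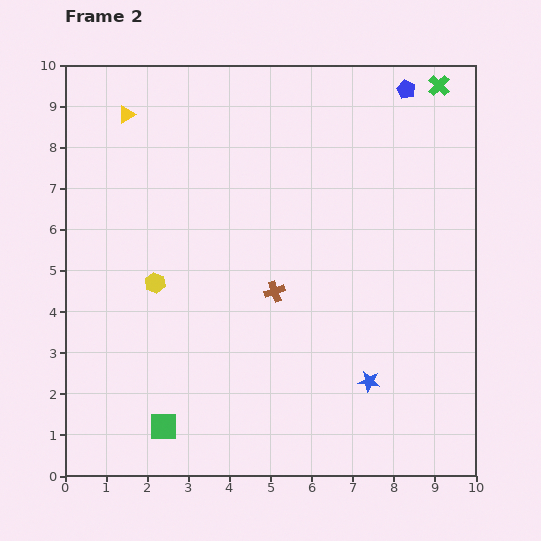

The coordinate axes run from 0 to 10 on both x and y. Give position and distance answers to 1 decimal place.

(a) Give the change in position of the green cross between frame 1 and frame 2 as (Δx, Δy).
(0.2, 2.0)

The green cross was at (8.9, 7.5) in frame 1 and (9.1, 9.5) in frame 2.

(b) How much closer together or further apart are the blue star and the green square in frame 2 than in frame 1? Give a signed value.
+1.6

Distance in frame 1: 3.5. Distance in frame 2: 5.1.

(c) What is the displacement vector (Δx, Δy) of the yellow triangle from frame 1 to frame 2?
(-2.0, 1.2)

The yellow triangle was at (3.5, 7.6) in frame 1 and (1.5, 8.8) in frame 2.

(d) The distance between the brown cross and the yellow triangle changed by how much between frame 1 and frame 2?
+0.6

Distance in frame 1: 5.0. Distance in frame 2: 5.6.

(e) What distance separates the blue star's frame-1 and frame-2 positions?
1.7

The blue star moved from (5.8, 1.8) to (7.4, 2.3), a distance of √(1.6² + 0.5²) ≈ 1.7.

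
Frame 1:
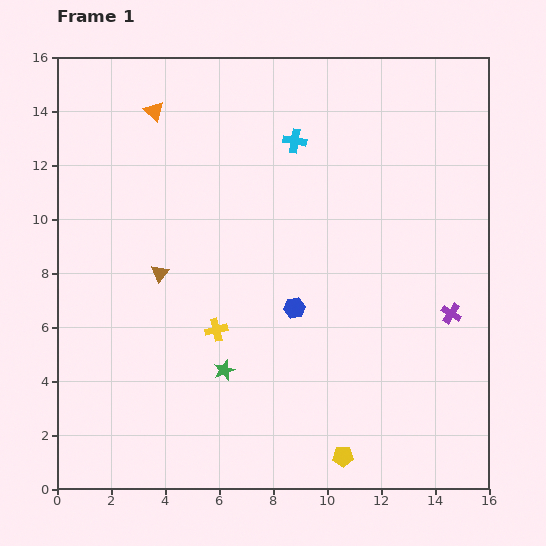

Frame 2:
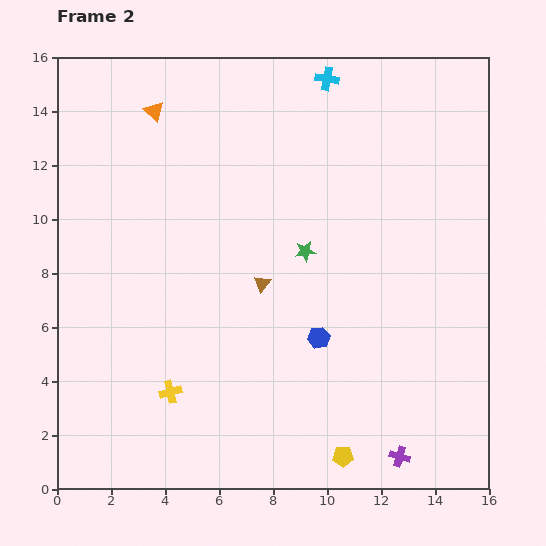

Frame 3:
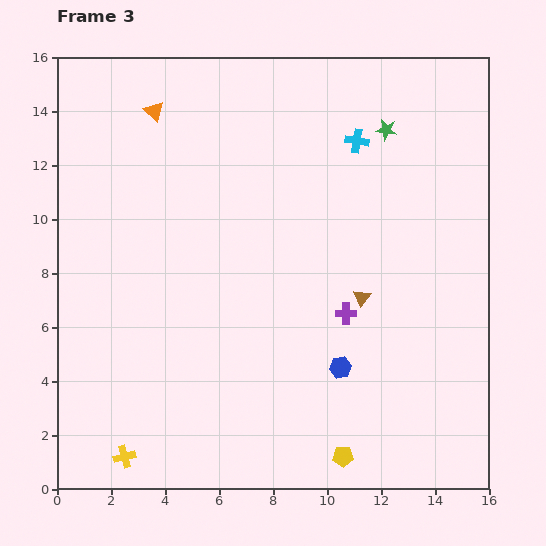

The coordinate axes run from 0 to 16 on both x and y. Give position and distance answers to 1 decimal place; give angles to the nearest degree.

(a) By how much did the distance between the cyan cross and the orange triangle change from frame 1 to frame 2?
+1.2

Distance in frame 1: 5.3. Distance in frame 2: 6.5.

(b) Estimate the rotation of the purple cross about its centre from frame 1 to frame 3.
33° counter-clockwise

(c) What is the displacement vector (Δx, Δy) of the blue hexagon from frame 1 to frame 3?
(1.7, -2.2)

The blue hexagon was at (8.8, 6.7) in frame 1 and (10.5, 4.5) in frame 3.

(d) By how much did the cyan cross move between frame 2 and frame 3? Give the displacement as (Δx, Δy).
(1.1, -2.3)

The cyan cross was at (10.0, 15.2) in frame 2 and (11.1, 12.9) in frame 3.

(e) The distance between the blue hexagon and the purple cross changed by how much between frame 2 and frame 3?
-3.3

Distance in frame 2: 5.3. Distance in frame 3: 2.0.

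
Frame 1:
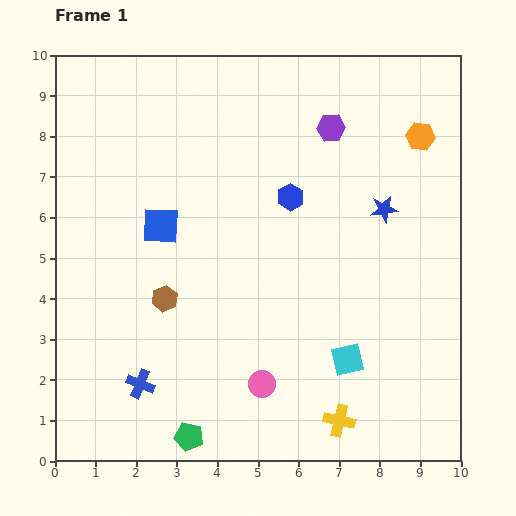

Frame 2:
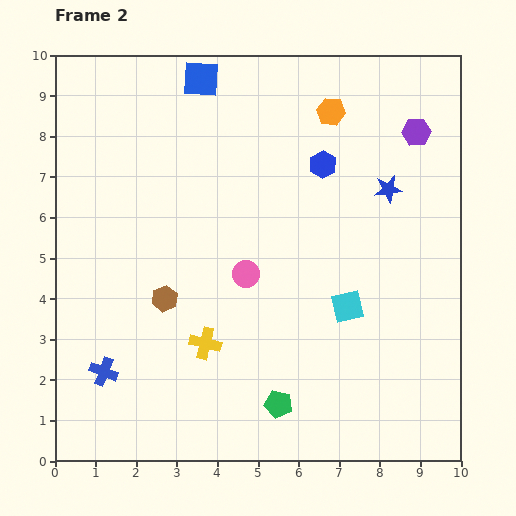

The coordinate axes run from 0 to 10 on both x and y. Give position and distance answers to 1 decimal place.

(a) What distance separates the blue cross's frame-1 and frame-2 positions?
0.9

The blue cross moved from (2.1, 1.9) to (1.2, 2.2), a distance of √(0.9² + 0.3²) ≈ 0.9.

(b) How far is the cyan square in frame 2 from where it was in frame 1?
1.3

The cyan square moved from (7.2, 2.5) to (7.2, 3.8), a distance of √(0.0² + 1.3²) ≈ 1.3.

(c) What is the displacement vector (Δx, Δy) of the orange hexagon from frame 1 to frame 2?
(-2.2, 0.6)

The orange hexagon was at (9.0, 8.0) in frame 1 and (6.8, 8.6) in frame 2.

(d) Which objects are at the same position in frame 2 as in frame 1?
the brown hexagon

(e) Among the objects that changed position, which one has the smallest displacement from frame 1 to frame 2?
the blue star

(moved 0.5)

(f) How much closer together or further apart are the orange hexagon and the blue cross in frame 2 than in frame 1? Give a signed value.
-0.7

Distance in frame 1: 9.2. Distance in frame 2: 8.5.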